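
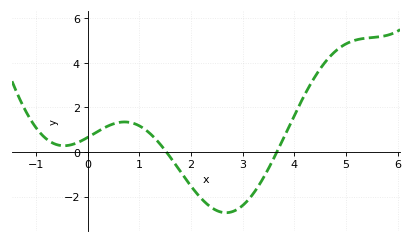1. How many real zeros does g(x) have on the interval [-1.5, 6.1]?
2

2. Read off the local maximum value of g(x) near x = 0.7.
1.35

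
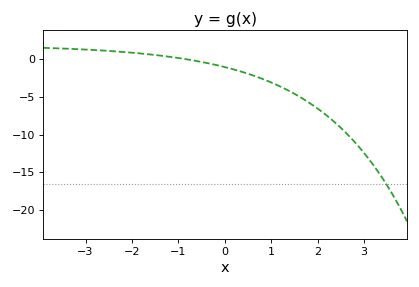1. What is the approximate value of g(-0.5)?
-0.5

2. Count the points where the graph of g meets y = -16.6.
1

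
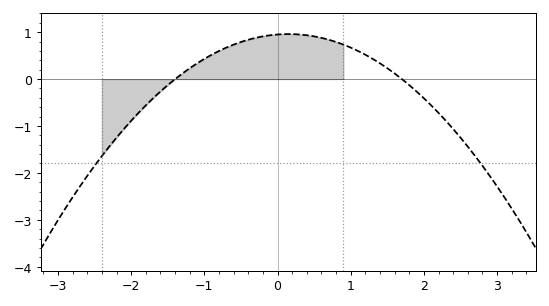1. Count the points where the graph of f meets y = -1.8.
2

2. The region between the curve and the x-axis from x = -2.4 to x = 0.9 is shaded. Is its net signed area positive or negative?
positive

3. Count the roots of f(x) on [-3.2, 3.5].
2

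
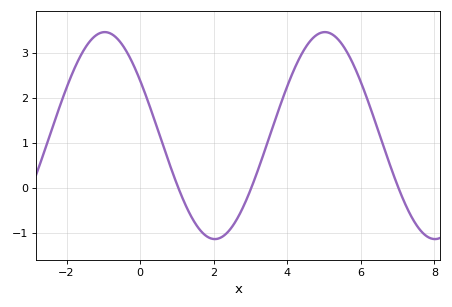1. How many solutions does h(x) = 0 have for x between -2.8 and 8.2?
3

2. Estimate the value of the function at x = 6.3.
1.7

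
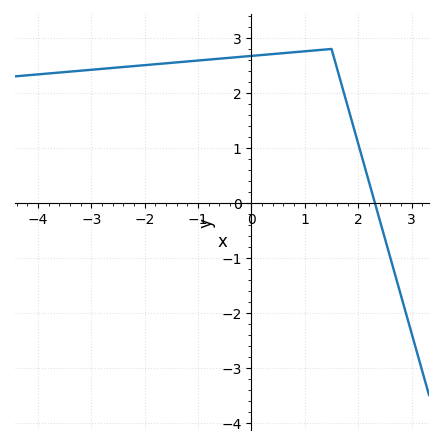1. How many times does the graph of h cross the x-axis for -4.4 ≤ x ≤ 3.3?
1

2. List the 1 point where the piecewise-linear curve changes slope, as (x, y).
(1.5, 2.8)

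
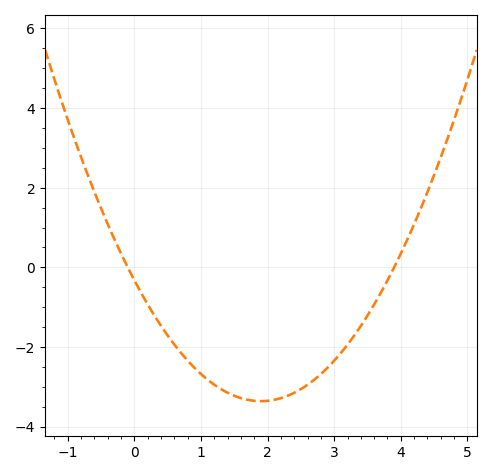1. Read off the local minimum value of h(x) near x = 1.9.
-3.4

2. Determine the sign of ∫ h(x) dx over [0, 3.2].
negative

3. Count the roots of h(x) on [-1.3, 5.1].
2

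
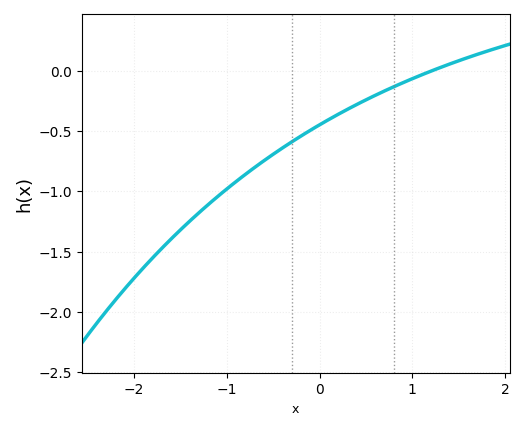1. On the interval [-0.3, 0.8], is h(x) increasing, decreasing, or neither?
increasing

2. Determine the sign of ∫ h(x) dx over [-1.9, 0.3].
negative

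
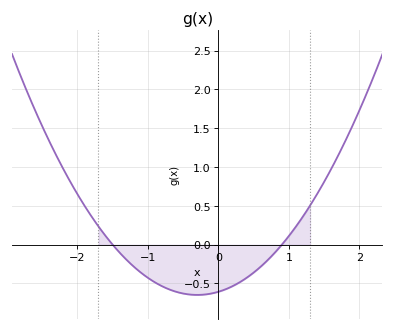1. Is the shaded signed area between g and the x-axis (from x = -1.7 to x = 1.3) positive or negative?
negative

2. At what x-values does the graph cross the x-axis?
-1.5, 0.9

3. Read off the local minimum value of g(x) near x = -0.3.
-0.648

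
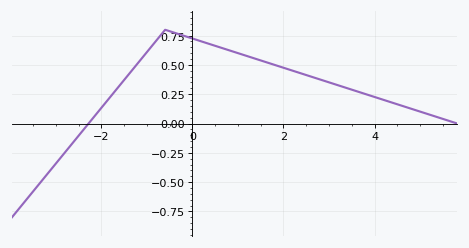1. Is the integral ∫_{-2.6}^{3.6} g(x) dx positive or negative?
positive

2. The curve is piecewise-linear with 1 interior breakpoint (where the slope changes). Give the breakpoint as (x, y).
(-0.6, 0.8)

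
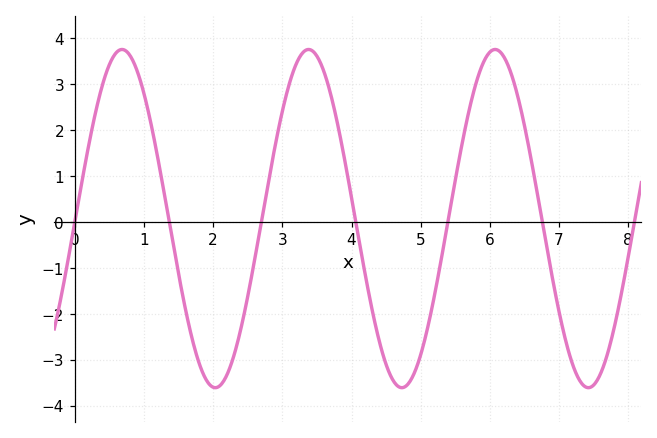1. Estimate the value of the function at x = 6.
3.7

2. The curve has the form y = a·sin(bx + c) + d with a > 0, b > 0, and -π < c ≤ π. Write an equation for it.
y = 3.68sin(2.3x - 0.02) + 0.07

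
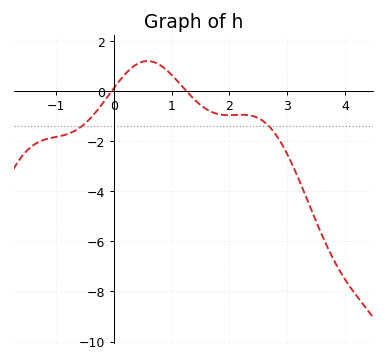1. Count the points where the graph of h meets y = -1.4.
2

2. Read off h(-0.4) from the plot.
-1.08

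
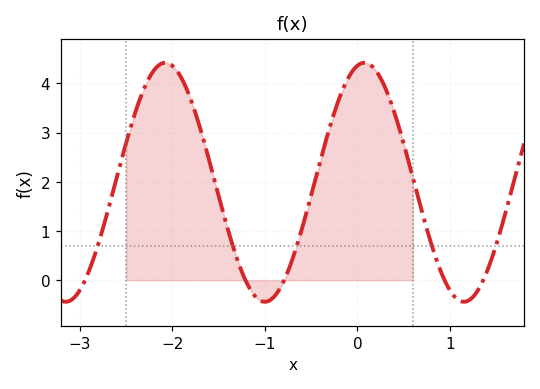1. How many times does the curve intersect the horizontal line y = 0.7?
5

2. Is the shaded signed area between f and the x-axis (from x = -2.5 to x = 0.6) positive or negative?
positive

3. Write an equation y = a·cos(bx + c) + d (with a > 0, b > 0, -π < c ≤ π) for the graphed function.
y = 2.43cos(2.9x - 0.22) + 1.99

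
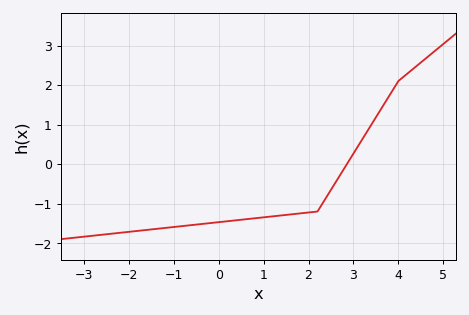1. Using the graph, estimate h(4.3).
2.4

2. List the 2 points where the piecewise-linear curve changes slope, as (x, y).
(2.2, -1.2); (4, 2.1)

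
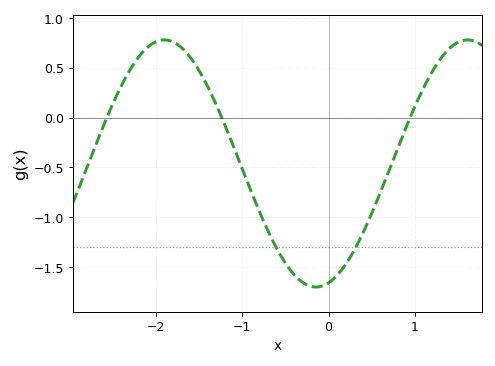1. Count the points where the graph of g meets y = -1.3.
2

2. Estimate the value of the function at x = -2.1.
0.7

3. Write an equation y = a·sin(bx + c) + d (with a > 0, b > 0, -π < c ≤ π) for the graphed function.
y = 1.24sin(1.8x - 1.3) - 0.46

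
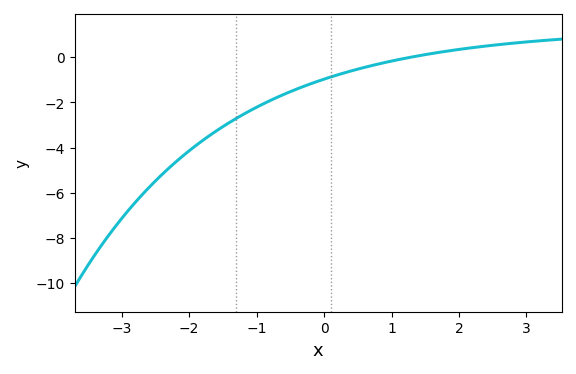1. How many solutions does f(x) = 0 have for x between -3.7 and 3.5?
1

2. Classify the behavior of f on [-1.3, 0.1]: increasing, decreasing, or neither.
increasing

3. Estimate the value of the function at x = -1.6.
-3.27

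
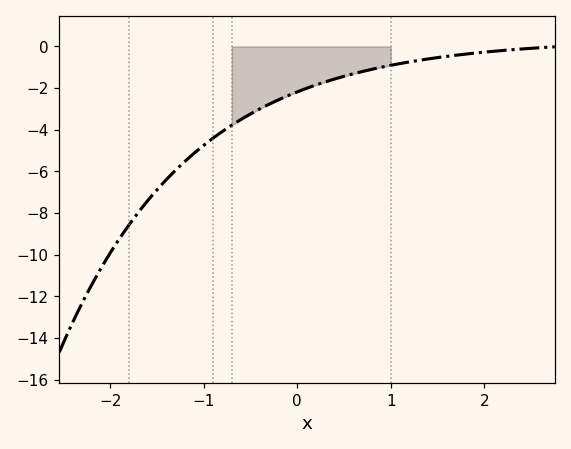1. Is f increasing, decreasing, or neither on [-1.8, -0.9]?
increasing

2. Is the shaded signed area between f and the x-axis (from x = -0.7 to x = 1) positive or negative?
negative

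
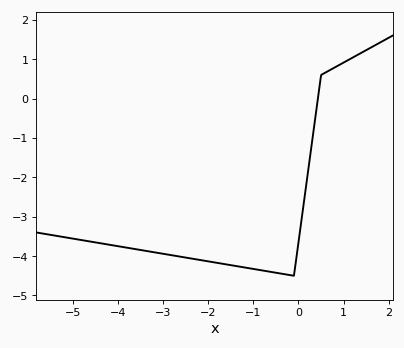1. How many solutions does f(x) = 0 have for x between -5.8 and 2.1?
1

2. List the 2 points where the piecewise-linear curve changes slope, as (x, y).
(-0.1, -4.5); (0.5, 0.6)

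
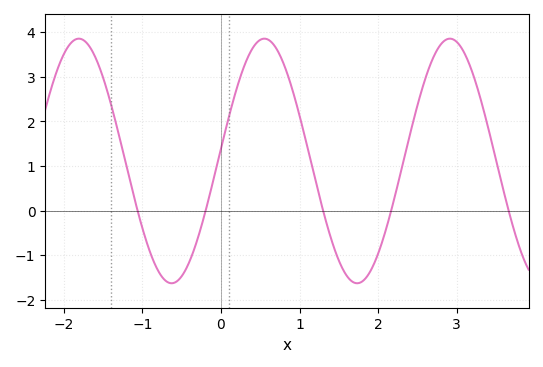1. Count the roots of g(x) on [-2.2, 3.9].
5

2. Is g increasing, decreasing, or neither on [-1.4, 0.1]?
neither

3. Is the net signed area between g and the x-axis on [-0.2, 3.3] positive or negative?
positive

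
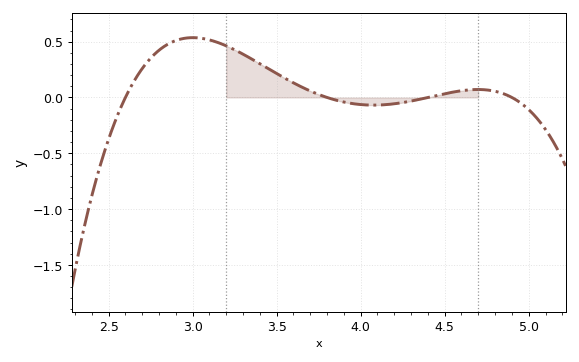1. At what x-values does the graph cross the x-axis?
2.6, 3.8, 4.4, 4.9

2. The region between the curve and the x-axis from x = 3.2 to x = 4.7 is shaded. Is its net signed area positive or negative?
positive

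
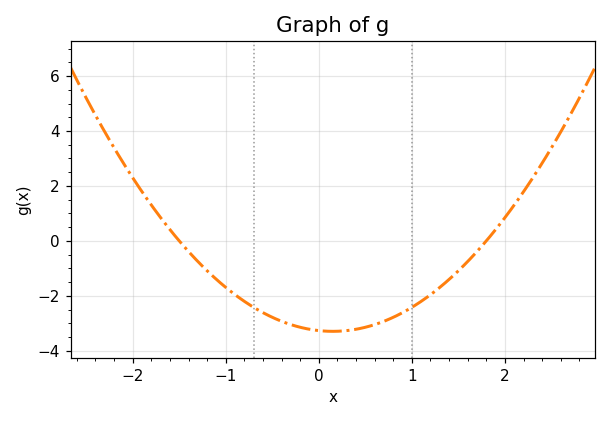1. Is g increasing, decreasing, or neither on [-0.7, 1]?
neither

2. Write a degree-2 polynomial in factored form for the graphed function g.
y = 1.21(x + 1.5)(x - 1.8)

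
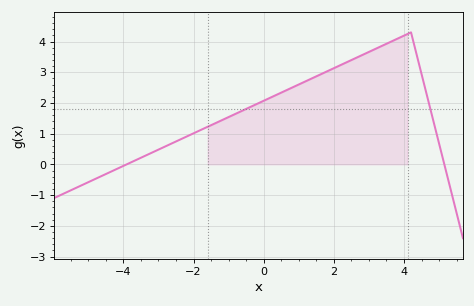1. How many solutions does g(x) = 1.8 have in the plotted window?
2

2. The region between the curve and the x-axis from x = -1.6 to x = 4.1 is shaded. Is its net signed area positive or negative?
positive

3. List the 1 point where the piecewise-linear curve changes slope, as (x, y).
(4.2, 4.3)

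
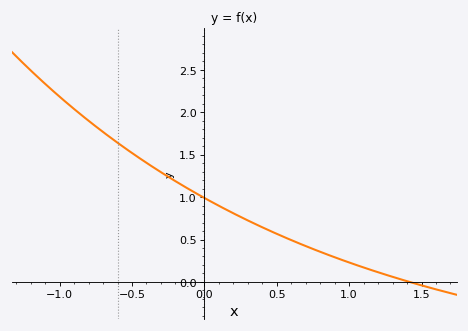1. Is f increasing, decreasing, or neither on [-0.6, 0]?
decreasing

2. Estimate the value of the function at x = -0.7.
1.77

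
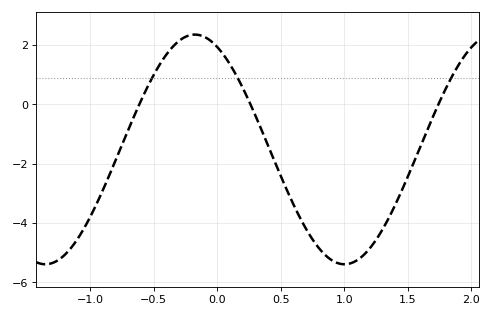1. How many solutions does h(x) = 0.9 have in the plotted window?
3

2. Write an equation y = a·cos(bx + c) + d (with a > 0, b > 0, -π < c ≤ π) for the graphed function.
y = 3.87cos(2.67x + 0.47) - 1.52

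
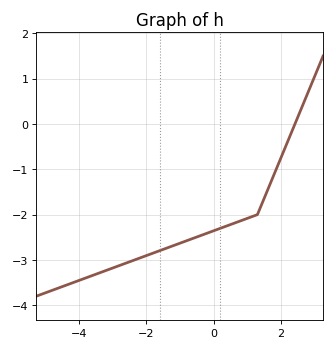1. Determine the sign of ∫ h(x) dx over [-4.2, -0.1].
negative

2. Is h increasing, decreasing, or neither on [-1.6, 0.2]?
increasing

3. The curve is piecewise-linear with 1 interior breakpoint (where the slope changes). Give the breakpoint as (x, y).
(1.3, -2)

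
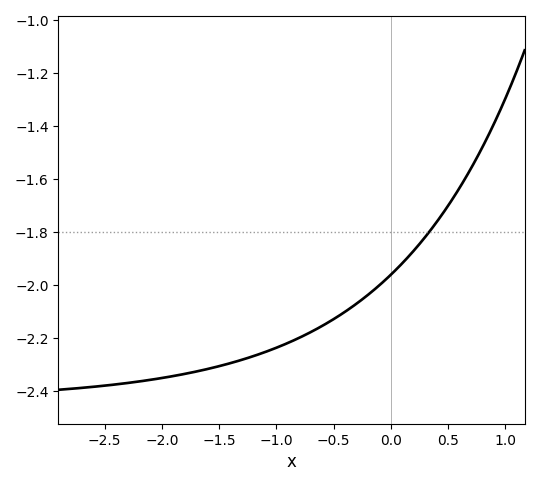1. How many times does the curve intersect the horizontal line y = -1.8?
1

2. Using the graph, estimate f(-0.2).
-2.04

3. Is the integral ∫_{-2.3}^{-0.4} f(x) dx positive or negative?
negative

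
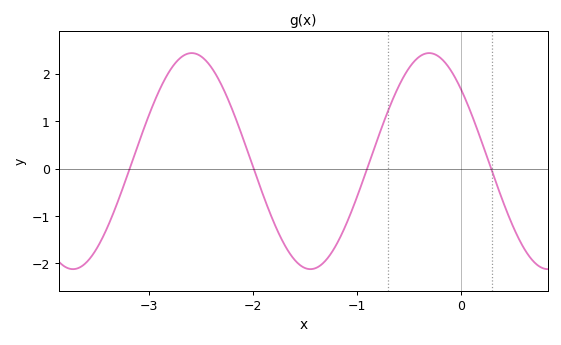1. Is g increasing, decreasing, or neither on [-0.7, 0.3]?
neither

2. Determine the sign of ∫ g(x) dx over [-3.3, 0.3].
positive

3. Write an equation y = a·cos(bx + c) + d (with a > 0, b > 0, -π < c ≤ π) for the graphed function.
y = 2.28cos(2.8x + 0.84) + 0.16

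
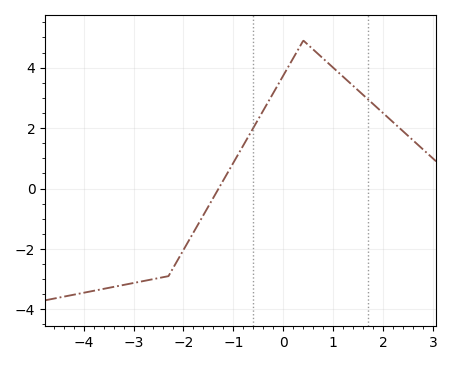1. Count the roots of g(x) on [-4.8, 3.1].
1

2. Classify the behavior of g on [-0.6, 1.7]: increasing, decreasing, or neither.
neither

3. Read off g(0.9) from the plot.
4.15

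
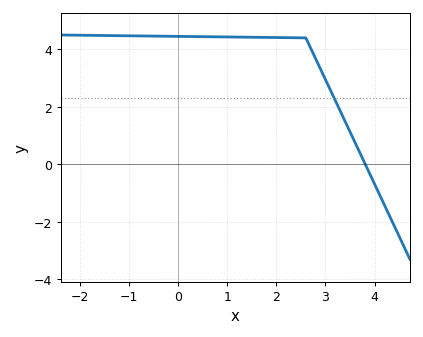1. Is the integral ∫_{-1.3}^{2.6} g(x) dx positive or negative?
positive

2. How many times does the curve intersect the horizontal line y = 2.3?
1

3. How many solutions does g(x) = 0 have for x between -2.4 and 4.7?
1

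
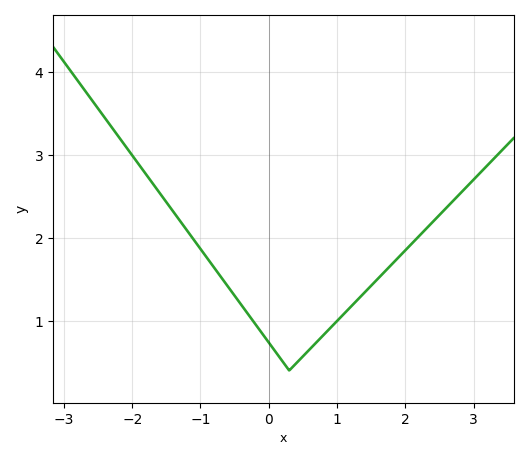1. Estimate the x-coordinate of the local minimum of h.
0.3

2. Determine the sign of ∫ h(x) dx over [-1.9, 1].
positive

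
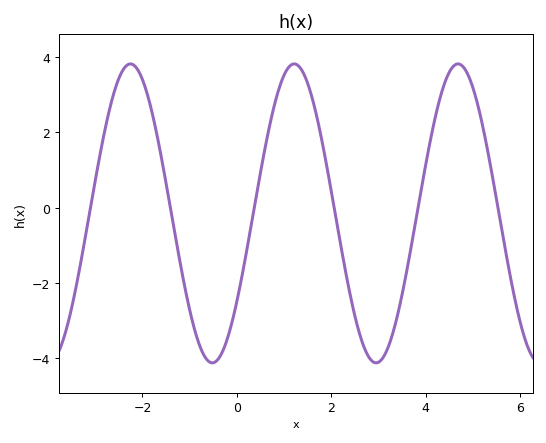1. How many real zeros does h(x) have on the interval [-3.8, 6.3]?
6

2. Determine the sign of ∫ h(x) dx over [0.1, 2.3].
positive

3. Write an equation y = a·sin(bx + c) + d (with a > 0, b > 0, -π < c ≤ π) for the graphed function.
y = 3.97sin(1.8x - 0.63) - 0.15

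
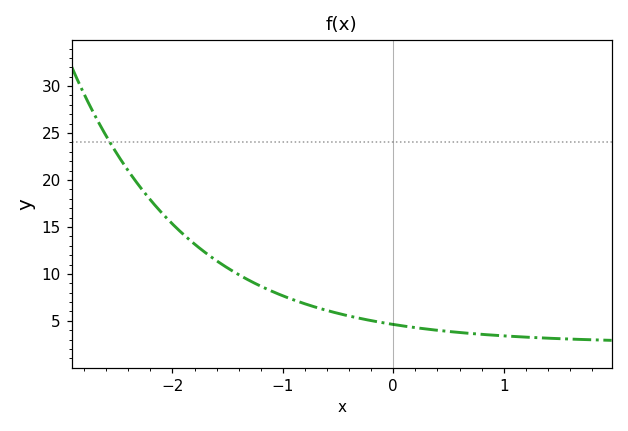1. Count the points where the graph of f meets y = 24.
1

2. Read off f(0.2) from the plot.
4.28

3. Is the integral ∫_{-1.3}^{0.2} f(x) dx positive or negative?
positive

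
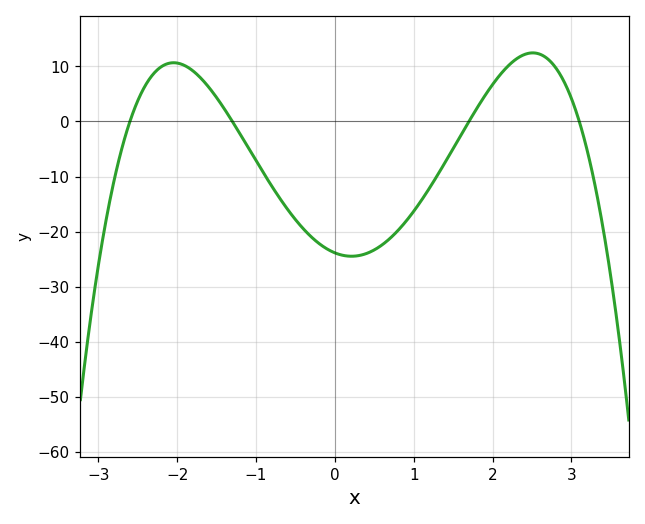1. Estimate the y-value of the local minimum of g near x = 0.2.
-24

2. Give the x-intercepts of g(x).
-2.6, -1.3, 1.7, 3.1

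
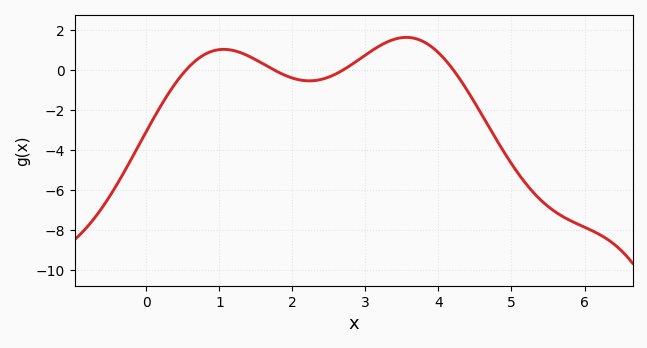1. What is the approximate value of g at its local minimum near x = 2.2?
-0.538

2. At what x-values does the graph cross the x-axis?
0.542, 1.75, 2.69, 4.21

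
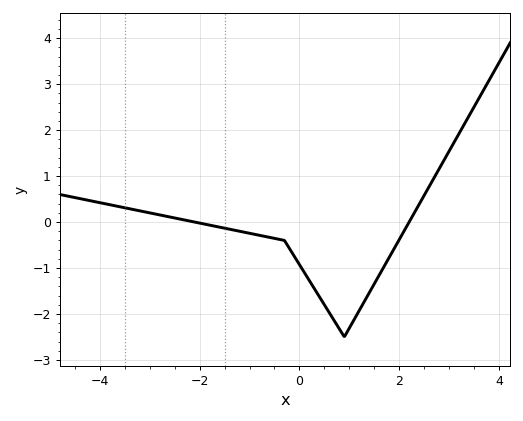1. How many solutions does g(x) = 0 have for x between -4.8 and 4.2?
2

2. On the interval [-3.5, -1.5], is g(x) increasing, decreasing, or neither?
decreasing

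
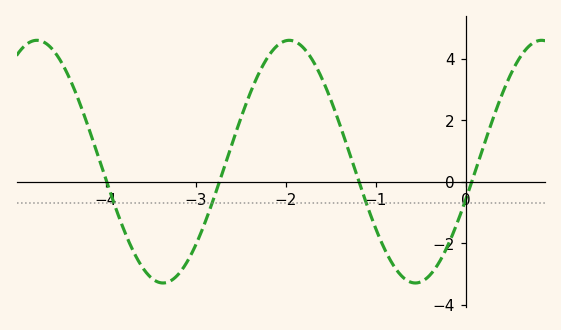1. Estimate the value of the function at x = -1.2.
0.121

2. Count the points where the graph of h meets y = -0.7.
4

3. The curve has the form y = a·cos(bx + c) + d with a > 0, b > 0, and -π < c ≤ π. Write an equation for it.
y = 3.95cos(2.24x - 1.89) + 0.65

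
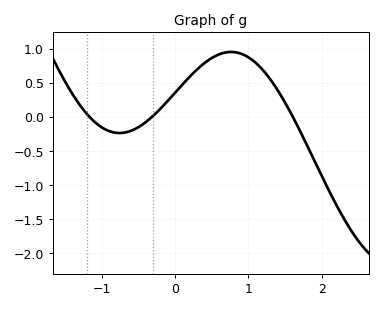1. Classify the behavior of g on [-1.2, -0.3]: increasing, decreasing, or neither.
neither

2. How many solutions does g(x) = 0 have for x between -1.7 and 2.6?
3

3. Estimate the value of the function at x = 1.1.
0.8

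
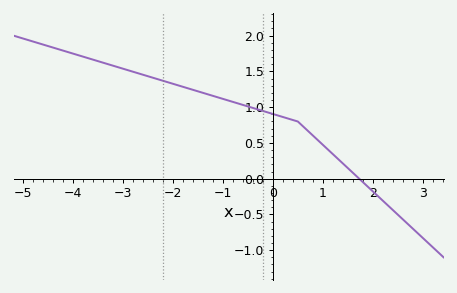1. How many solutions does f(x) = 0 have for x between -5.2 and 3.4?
1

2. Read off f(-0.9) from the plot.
1.1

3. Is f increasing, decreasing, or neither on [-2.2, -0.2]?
decreasing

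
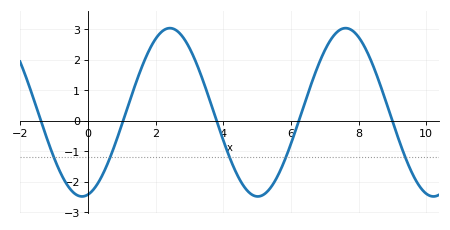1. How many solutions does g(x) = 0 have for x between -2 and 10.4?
5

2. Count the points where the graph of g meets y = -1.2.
5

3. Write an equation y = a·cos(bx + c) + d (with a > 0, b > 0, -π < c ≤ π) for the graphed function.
y = 2.76cos(1.21x - 2.93) + 0.27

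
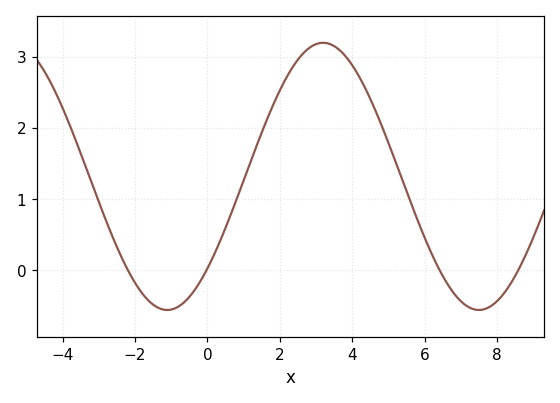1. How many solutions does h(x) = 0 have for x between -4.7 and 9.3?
4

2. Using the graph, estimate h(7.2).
-0.5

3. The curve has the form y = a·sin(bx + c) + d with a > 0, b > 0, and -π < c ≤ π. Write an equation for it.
y = 1.88sin(0.73x - 0.76) + 1.32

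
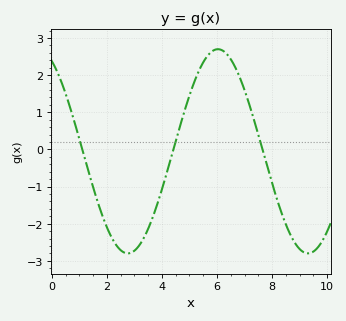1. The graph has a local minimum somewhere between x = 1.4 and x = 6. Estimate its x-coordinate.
2.76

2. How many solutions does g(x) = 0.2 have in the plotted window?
3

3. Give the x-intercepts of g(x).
1.11, 4.42, 7.65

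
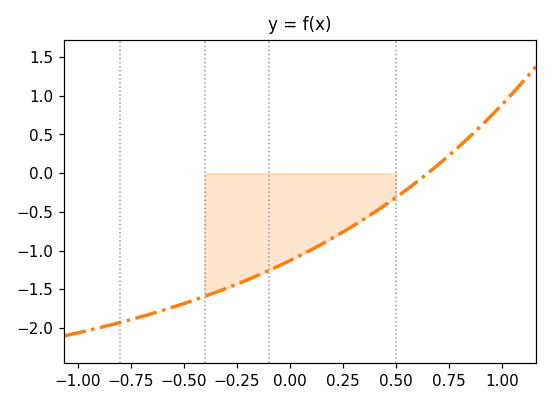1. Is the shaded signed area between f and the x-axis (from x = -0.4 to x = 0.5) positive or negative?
negative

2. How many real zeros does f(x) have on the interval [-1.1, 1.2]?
1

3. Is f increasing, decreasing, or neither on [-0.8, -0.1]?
increasing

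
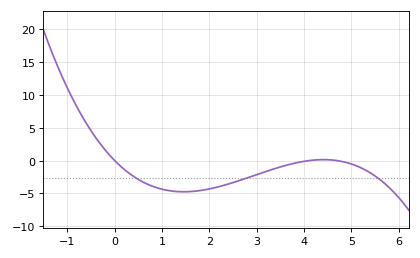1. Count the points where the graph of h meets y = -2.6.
3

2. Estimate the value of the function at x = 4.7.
0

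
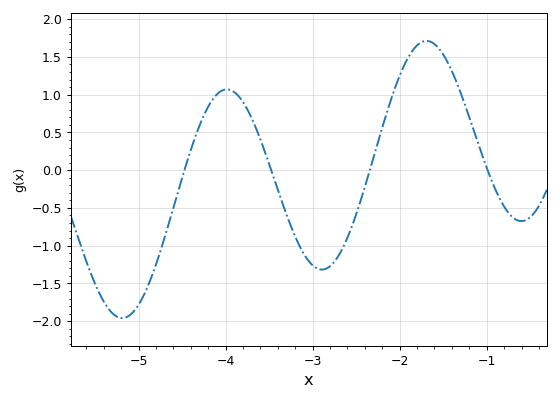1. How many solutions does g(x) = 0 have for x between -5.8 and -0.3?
4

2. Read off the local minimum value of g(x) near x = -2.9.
-1.32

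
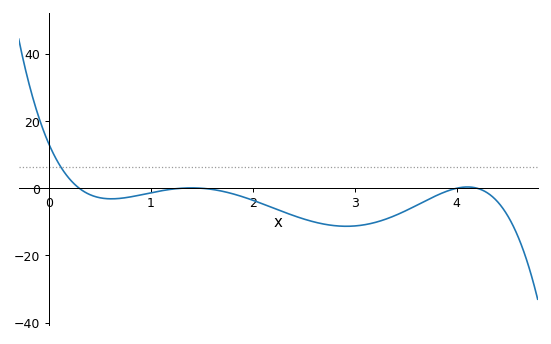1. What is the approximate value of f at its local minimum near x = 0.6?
-4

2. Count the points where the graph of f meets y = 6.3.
1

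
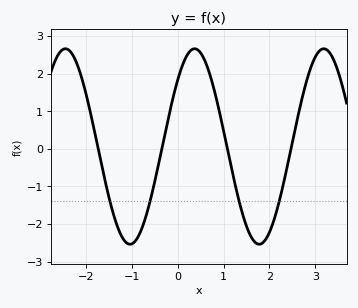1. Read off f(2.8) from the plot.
1.8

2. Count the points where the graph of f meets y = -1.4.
4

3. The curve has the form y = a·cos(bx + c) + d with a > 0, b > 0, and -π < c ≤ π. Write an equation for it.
y = 2.6cos(2.2x - 0.82) + 0.06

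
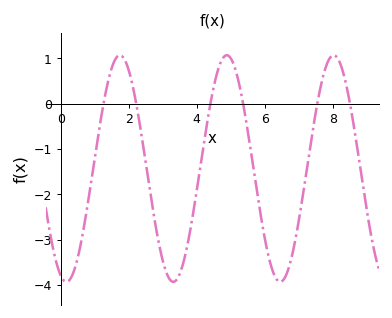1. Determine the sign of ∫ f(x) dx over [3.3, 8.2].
negative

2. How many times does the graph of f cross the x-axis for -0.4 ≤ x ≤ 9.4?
6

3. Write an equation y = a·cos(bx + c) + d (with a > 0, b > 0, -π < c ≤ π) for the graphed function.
y = 2.5cos(2x + 2.8) - 1.43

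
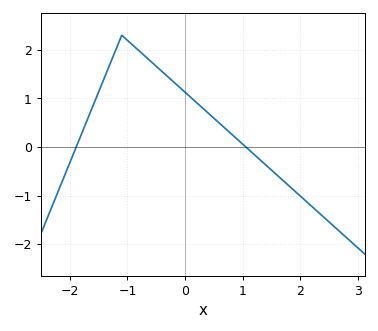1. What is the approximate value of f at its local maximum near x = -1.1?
2.3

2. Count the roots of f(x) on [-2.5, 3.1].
2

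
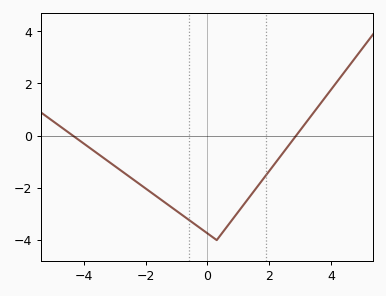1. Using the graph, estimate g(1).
-3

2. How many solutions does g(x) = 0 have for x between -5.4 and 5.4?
2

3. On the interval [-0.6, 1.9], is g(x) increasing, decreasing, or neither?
neither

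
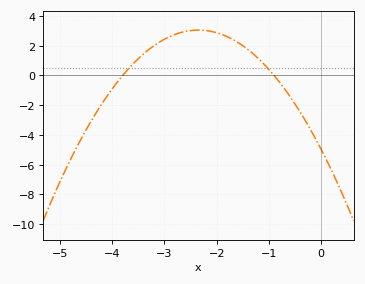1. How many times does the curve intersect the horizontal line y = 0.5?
2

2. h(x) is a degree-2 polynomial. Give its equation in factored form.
y = -1.45(x + 3.8)(x + 0.9)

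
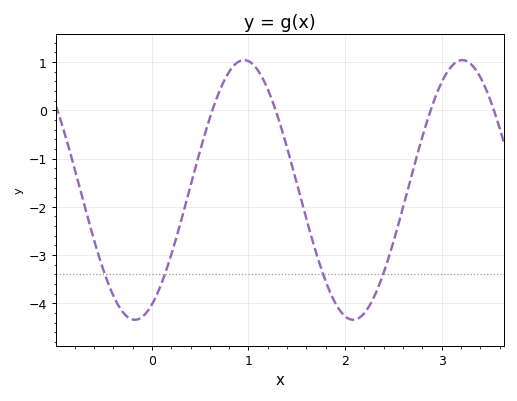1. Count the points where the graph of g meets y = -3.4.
4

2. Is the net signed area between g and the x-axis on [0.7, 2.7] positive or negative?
negative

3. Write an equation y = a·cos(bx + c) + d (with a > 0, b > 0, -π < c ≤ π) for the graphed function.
y = 2.69cos(2.8x - 2.7) - 1.65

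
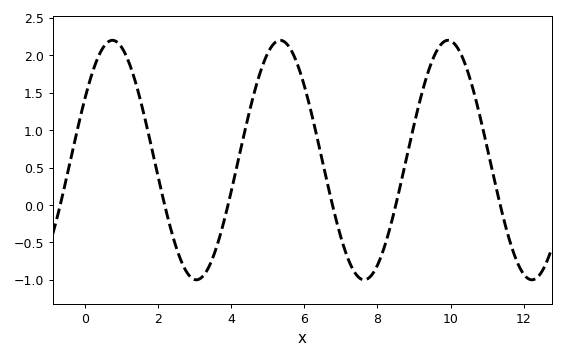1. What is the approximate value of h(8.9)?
0.851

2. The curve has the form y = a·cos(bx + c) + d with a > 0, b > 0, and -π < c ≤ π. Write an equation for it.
y = 1.6cos(1.37x - 1.04) + 0.6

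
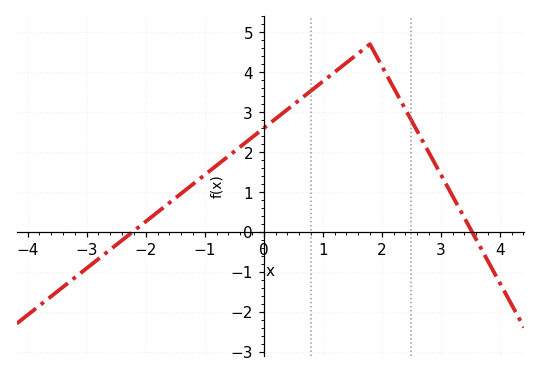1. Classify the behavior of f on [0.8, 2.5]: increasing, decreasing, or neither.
neither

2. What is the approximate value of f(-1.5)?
0.84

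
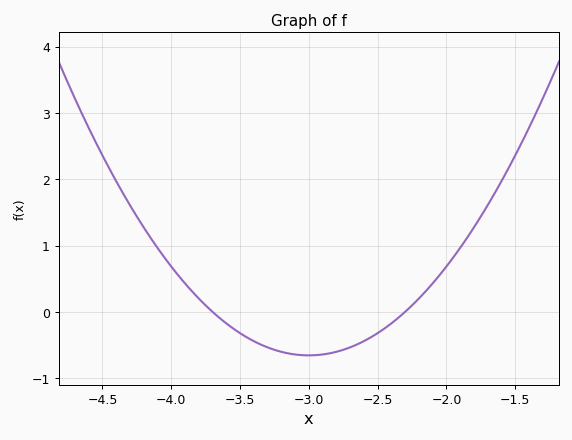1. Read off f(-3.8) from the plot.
0.2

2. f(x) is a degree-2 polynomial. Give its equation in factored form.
y = 1.34(x + 3.7)(x + 2.3)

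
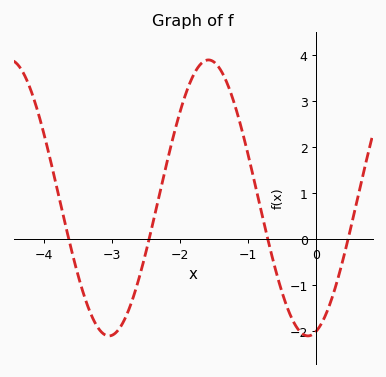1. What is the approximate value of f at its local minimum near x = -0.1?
-2.1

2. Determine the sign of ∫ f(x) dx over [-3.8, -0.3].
positive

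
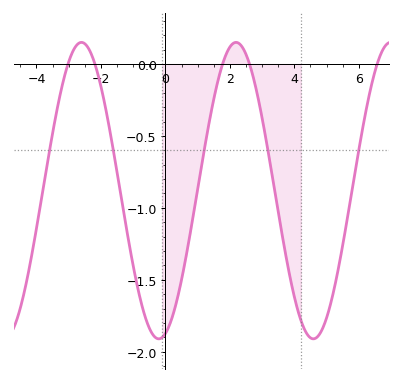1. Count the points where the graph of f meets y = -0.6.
5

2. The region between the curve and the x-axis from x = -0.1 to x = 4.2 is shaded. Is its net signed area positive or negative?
negative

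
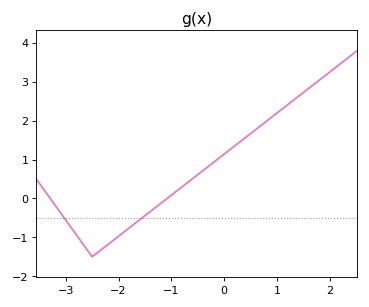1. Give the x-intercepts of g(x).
-3.3, -1.1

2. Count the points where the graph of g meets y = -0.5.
2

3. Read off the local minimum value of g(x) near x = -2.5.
-1.5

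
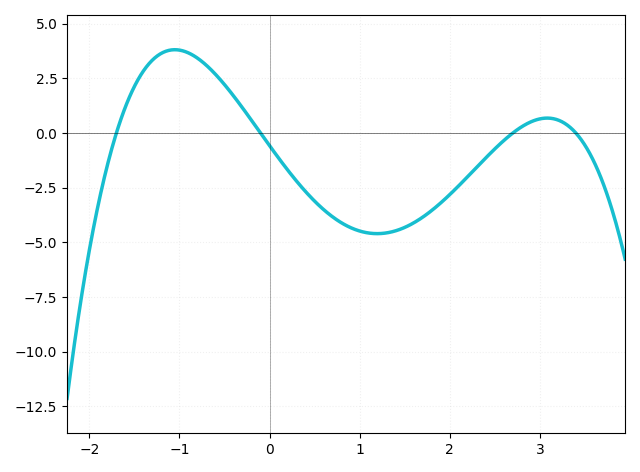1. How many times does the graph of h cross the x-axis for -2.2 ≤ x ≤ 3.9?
4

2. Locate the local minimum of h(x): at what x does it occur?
1.19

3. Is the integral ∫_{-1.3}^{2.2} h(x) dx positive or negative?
negative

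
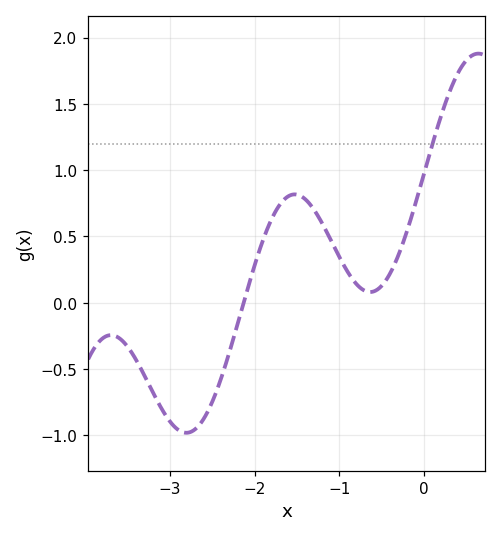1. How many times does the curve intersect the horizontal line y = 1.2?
1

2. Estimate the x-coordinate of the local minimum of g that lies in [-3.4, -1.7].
-2.8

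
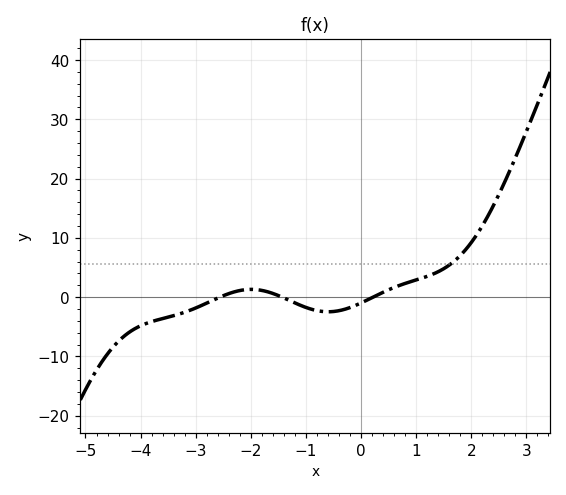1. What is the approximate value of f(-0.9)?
-2.04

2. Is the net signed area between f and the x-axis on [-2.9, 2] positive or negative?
positive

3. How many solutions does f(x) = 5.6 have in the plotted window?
1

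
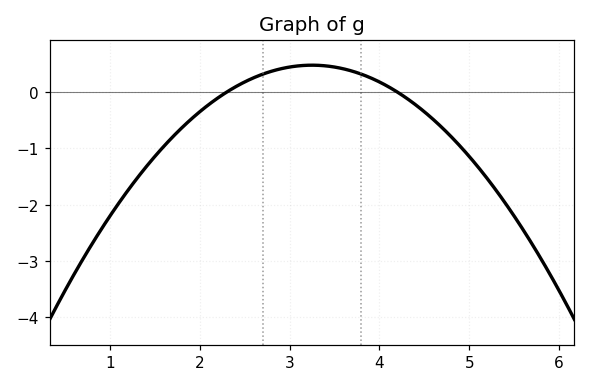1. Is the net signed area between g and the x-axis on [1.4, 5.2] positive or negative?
negative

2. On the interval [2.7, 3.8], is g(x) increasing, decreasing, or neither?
neither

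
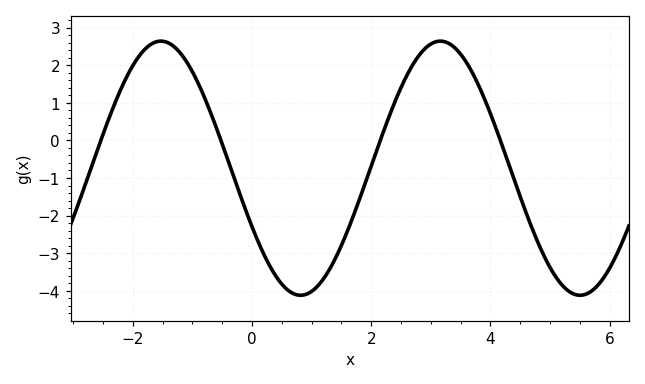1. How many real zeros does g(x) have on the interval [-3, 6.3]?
4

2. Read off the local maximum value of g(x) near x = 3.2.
2.6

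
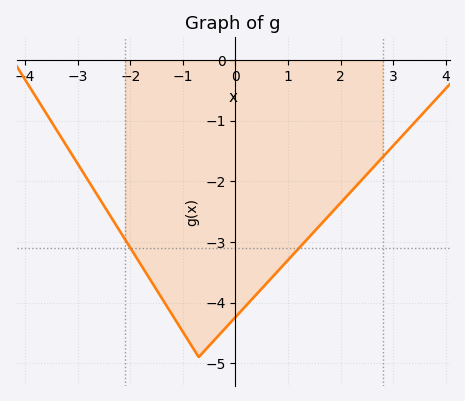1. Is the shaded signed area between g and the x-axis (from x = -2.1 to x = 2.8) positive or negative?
negative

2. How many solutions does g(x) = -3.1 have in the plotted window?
2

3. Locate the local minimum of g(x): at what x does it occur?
-0.6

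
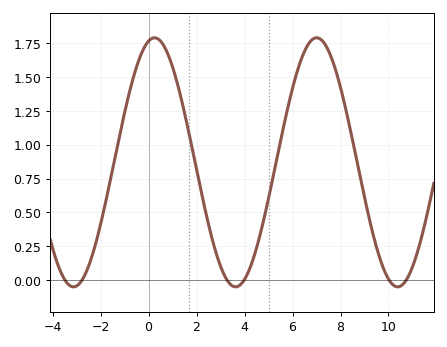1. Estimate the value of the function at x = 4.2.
0.077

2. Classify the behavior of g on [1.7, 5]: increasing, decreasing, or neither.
neither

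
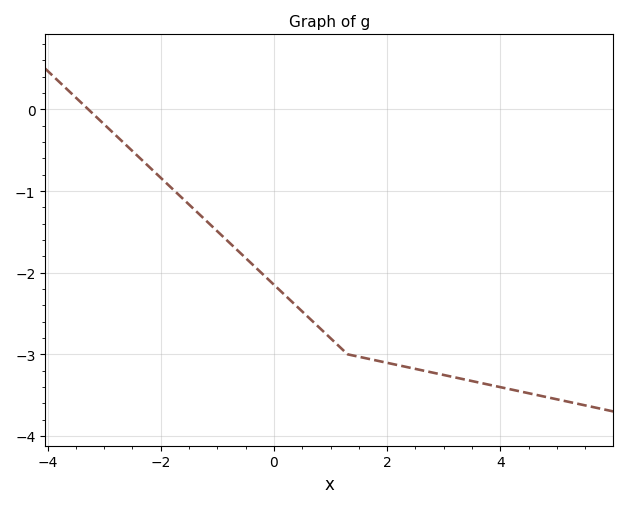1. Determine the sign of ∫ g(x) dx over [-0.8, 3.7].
negative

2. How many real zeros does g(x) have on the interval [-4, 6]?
1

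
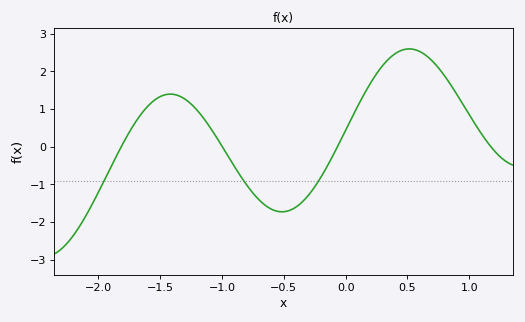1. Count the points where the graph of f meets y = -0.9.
3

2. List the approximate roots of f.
-1.82, -0.997, -0.066, 1.18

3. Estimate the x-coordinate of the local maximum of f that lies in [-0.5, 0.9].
0.516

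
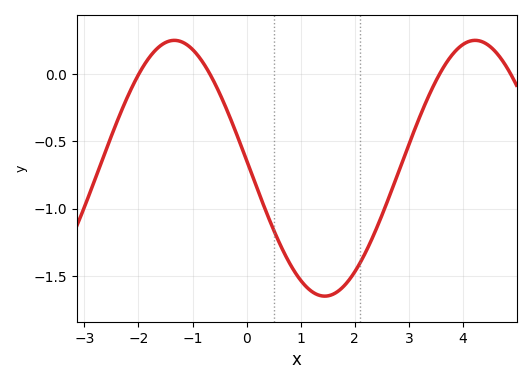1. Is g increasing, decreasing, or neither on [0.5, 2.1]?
neither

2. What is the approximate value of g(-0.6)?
-0.05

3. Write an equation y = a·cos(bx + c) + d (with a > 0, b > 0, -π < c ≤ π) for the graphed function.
y = 0.95cos(1.1x + 1.5) - 0.7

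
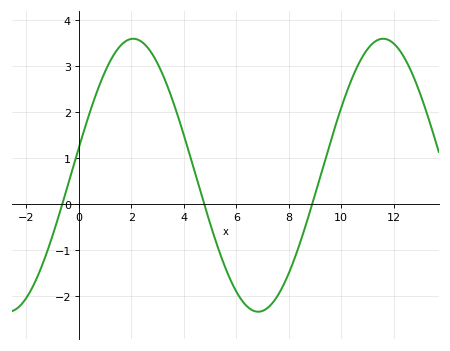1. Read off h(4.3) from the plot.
0.935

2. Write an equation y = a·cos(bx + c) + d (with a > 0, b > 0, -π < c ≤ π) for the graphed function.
y = 2.97cos(0.66x - 1.37) + 0.63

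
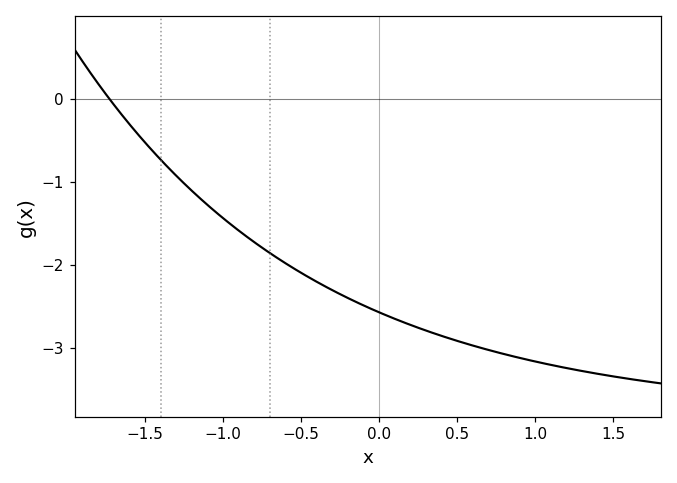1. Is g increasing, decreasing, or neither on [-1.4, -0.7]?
decreasing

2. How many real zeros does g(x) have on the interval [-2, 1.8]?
1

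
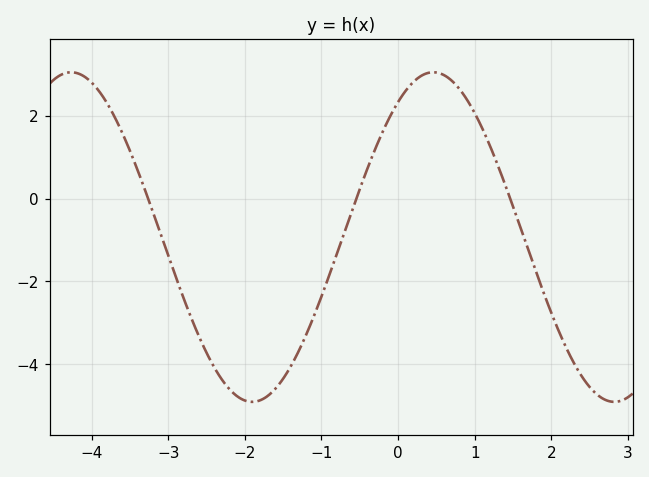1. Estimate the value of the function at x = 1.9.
-2.28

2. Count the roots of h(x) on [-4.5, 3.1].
3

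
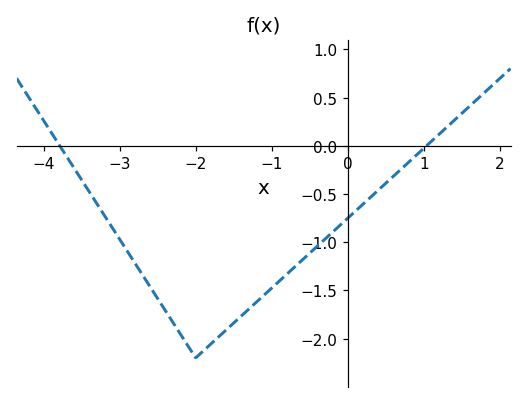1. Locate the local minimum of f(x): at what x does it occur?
-2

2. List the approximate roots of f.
-3.8, 1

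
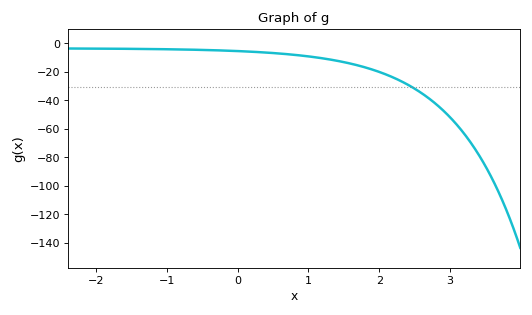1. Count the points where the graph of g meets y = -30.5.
1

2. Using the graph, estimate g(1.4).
-12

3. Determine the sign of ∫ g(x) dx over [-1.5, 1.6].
negative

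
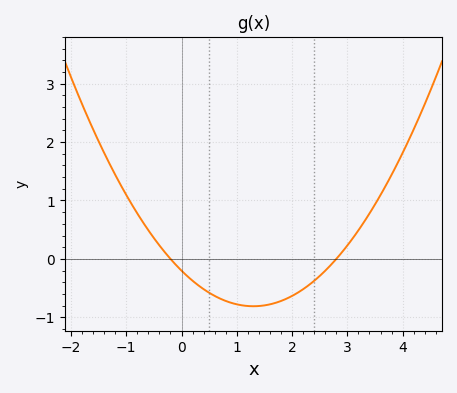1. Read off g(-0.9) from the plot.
0.932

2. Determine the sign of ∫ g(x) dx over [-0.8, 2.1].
negative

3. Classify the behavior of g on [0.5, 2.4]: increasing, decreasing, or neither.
neither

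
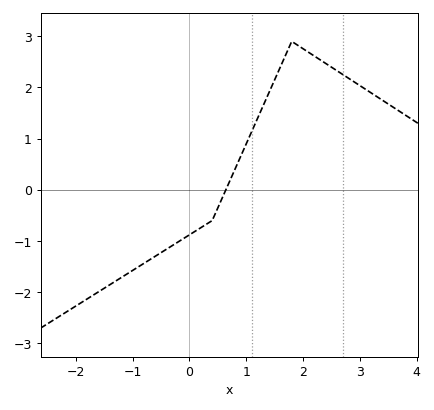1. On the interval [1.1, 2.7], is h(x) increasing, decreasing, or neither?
neither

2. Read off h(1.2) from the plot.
1.4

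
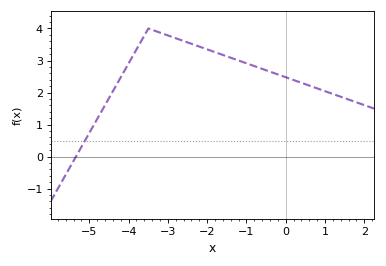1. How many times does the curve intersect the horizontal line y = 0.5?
1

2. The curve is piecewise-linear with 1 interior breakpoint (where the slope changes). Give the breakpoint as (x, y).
(-3.5, 4)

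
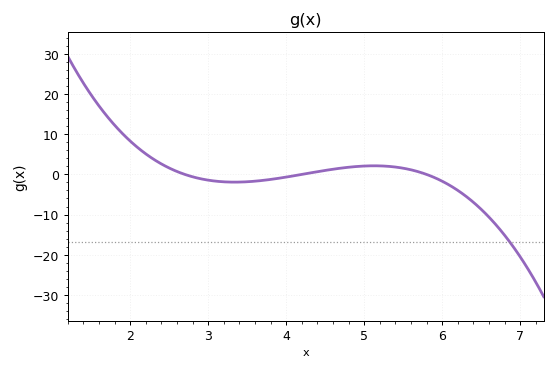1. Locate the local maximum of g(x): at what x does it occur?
5.1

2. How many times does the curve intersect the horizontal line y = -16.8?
1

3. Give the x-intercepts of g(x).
2.7, 4.2, 5.8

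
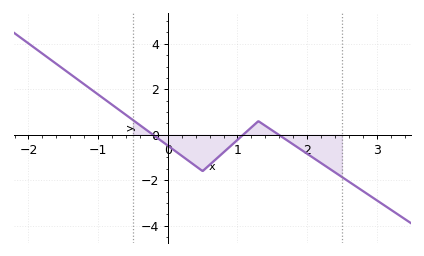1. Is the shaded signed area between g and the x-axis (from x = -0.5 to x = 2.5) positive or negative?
negative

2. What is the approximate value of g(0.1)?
-0.701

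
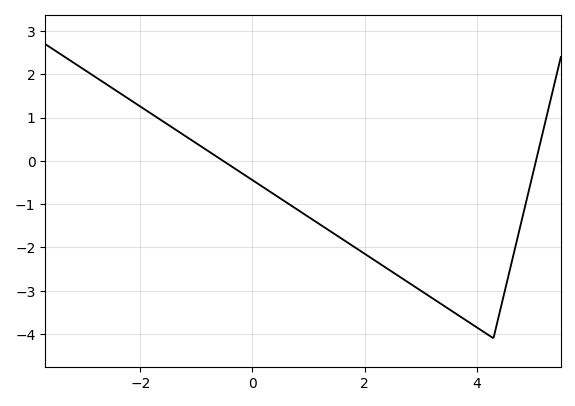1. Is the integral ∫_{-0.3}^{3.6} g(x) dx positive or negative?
negative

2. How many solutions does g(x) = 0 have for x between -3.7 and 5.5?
2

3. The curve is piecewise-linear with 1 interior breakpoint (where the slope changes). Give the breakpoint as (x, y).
(4.3, -4.1)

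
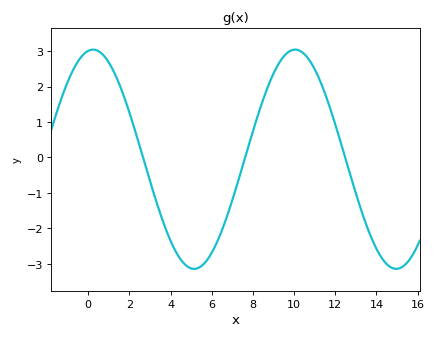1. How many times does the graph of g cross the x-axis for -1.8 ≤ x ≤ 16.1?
3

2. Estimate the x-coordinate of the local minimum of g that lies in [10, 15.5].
15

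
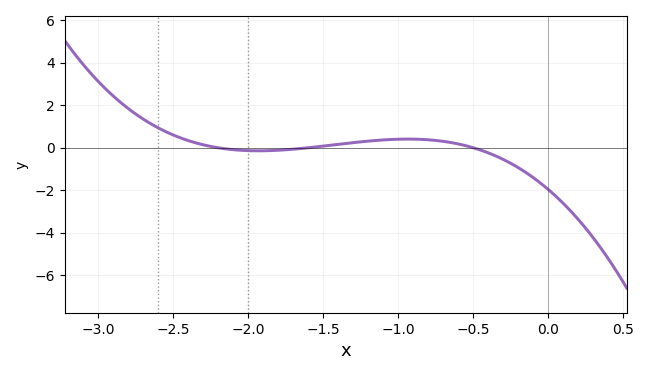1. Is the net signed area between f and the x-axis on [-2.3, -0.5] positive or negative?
positive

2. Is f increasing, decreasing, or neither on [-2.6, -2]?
decreasing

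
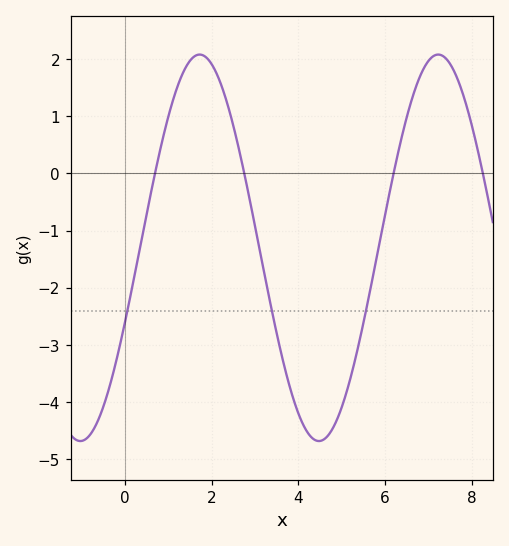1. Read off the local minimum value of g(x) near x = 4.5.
-4.68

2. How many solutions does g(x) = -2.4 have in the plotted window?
3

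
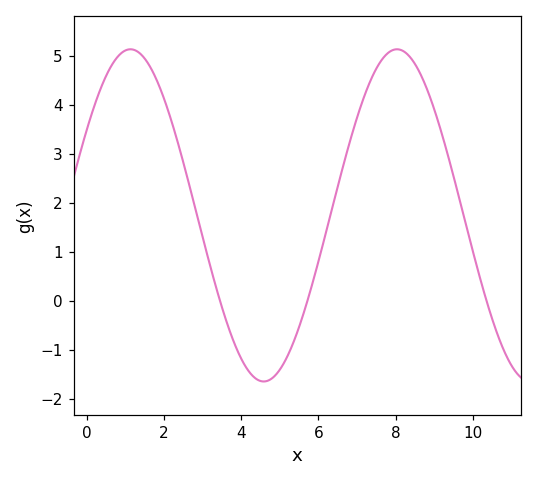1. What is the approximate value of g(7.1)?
3.97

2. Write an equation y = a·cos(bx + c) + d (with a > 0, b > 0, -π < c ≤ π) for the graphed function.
y = 3.39cos(0.91x - 1.03) + 1.74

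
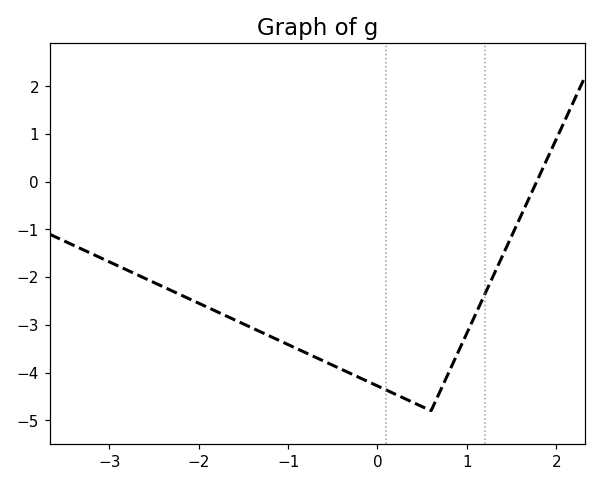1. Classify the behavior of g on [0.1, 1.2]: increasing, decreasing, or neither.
neither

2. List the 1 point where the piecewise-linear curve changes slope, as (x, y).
(0.6, -4.8)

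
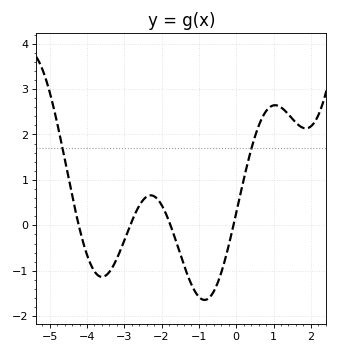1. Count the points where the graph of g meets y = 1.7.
2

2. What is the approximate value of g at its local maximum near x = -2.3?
0.7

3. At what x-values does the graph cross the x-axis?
-4.2, -2.8, -1.8, 0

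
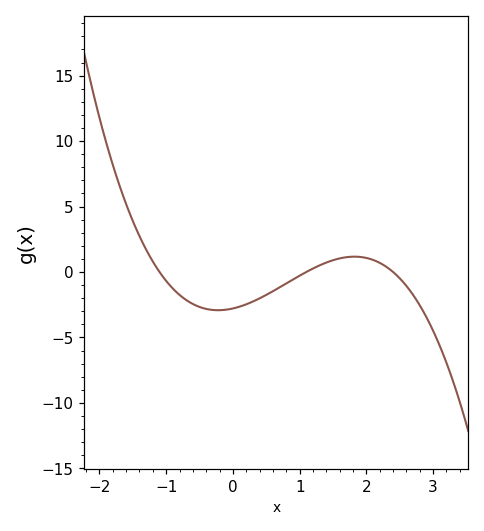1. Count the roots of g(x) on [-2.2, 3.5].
3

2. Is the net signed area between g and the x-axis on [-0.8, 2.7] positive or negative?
negative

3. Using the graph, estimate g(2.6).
-1.07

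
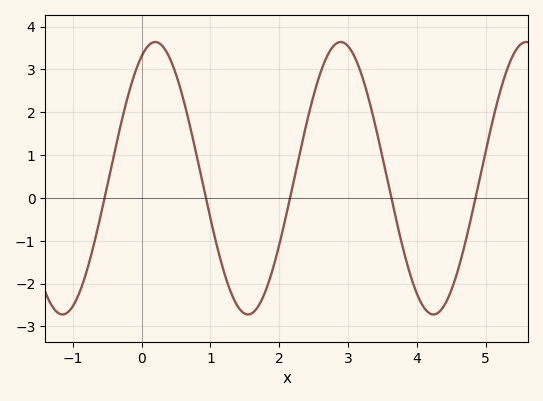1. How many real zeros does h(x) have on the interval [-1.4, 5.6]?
5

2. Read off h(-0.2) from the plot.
2.37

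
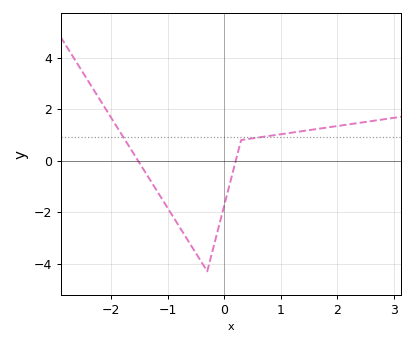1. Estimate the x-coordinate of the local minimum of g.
-0.3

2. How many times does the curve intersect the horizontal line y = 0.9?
2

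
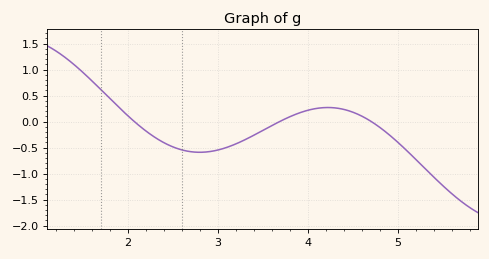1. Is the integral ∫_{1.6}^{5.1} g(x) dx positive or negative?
negative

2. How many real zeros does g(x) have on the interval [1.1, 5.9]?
3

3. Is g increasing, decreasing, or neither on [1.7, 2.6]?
decreasing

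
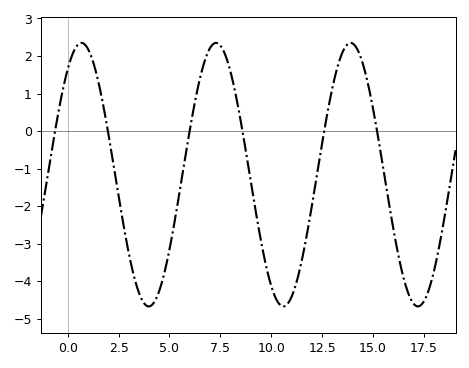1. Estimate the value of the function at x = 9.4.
-2.6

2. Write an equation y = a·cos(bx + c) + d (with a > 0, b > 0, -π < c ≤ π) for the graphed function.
y = 3.51cos(0.95x - 0.64) - 1.16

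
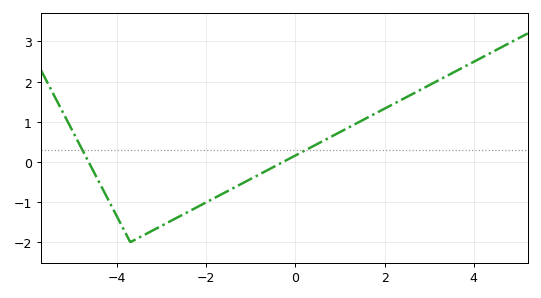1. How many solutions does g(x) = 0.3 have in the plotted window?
2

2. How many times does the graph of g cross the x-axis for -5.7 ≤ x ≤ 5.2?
2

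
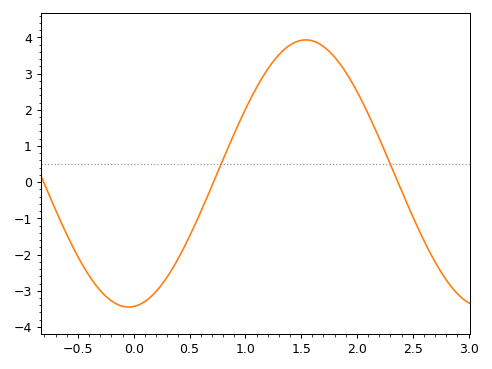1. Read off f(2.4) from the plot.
-0.2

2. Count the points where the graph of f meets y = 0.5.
2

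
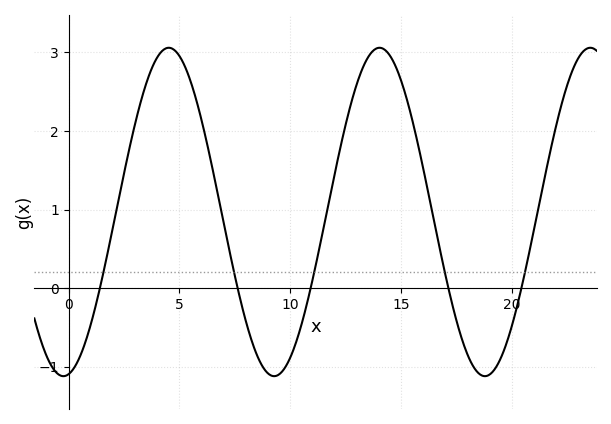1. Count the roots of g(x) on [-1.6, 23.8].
5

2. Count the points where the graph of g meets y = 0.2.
5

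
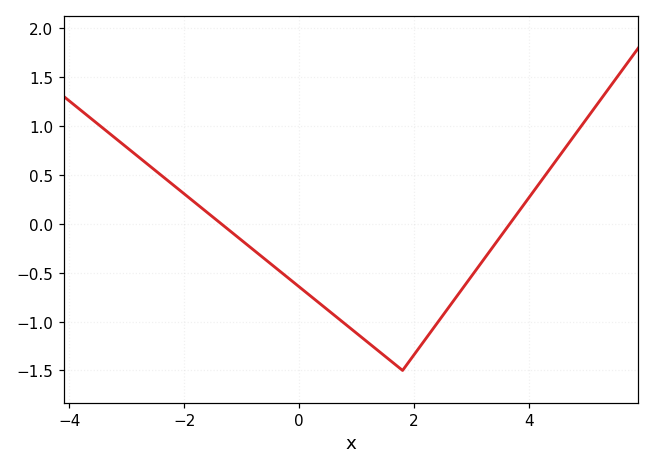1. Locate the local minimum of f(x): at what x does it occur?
1.8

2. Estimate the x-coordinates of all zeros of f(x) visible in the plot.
-1.36, 3.67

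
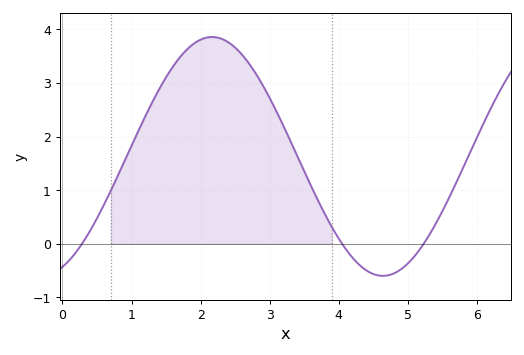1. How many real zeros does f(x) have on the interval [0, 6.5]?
3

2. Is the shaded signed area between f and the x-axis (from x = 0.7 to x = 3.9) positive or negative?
positive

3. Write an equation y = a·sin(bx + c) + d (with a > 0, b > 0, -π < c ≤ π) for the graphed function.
y = 2.23sin(1.3x - 1.2) + 1.63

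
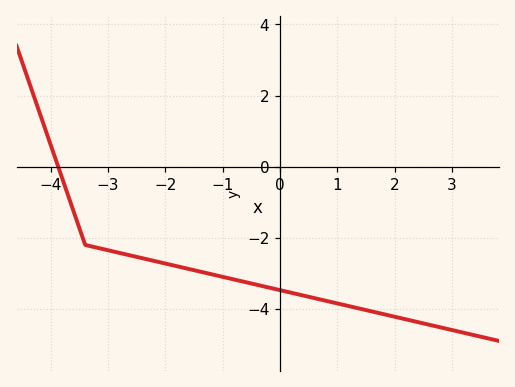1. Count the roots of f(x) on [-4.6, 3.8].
1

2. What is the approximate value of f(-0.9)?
-3.2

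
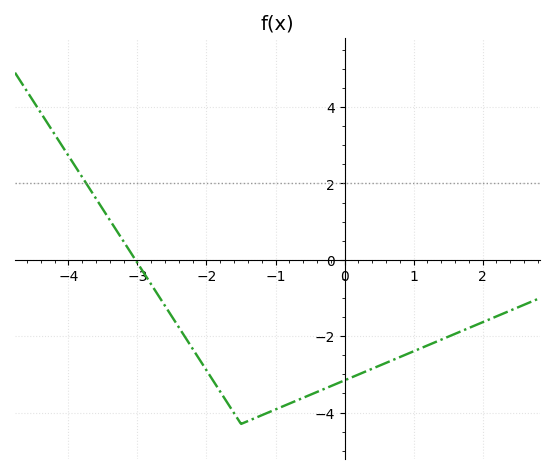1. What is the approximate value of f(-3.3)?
0.8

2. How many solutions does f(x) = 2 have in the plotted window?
1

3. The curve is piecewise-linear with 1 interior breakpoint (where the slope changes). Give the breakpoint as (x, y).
(-1.5, -4.3)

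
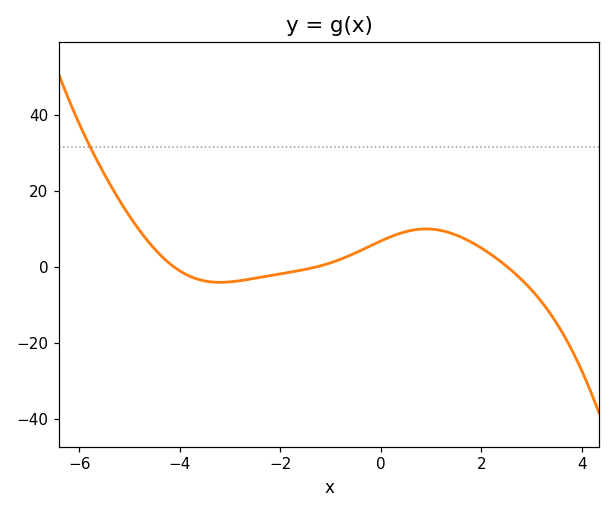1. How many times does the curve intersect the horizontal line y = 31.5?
1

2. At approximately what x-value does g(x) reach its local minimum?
-3.2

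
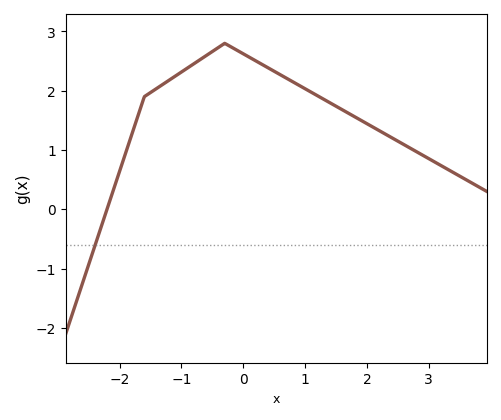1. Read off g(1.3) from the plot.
1.9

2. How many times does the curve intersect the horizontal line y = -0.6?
1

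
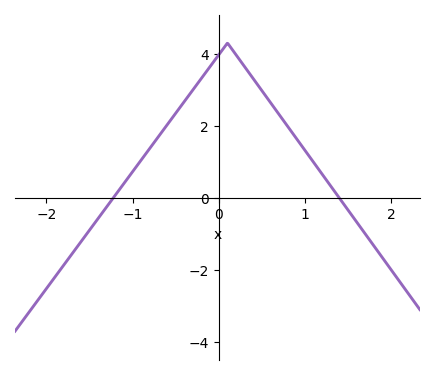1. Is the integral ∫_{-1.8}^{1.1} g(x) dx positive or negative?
positive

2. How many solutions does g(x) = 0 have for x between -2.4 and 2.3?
2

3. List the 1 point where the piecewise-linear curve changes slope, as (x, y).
(0.1, 4.3)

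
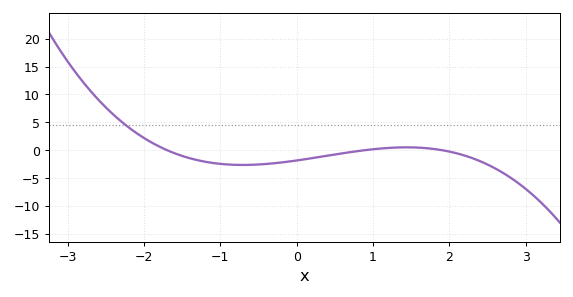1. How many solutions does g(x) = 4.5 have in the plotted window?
1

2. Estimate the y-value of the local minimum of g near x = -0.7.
-2.5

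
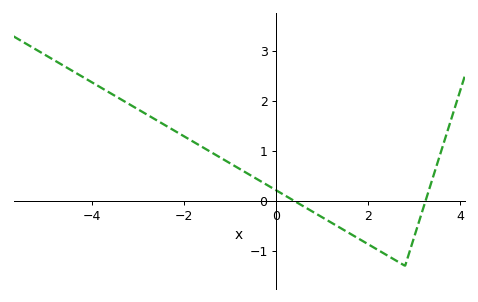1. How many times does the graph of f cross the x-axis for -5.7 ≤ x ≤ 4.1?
2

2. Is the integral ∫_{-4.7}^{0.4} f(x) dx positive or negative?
positive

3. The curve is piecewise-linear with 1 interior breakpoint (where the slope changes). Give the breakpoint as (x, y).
(2.8, -1.3)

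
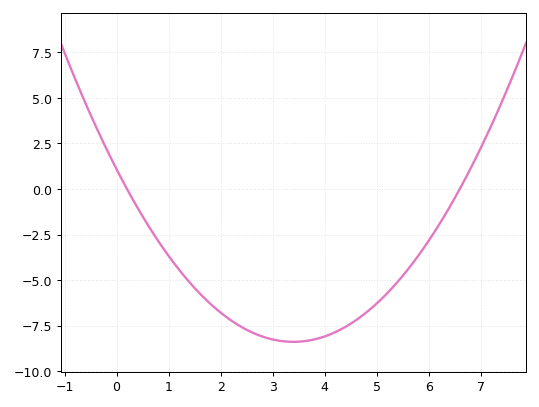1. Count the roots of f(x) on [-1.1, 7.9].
2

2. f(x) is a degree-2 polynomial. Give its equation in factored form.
y = 0.82(x - 0.2)(x - 6.6)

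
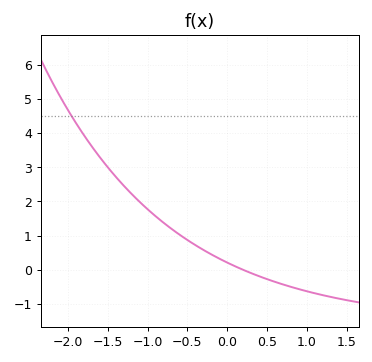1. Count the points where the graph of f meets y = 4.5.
1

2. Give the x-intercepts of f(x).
0.2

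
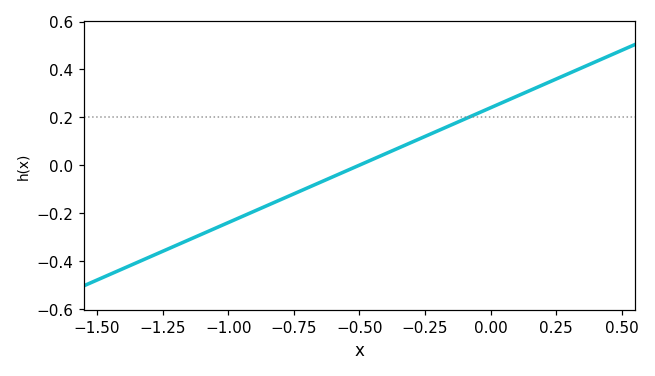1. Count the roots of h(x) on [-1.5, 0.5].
1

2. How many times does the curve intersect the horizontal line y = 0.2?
1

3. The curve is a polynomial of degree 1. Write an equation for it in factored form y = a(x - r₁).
y = 0.48(x + 0.5)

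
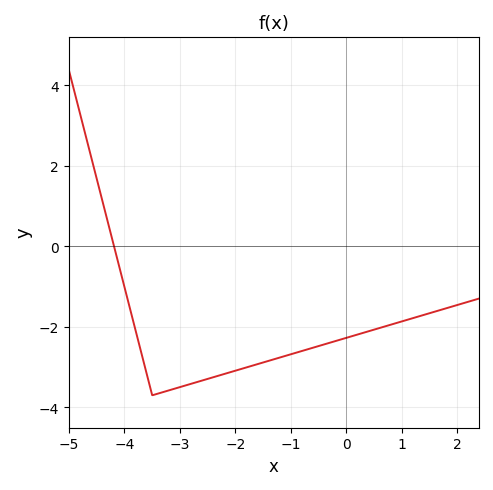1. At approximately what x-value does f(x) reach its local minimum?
-3.5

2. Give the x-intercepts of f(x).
-4.2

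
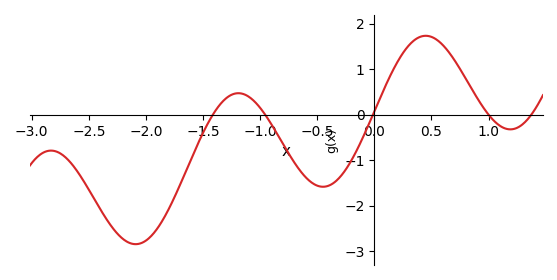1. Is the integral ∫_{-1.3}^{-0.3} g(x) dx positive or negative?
negative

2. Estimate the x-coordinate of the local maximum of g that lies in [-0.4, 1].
0.449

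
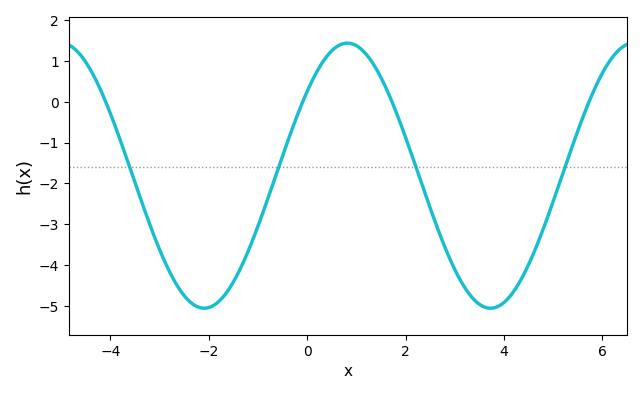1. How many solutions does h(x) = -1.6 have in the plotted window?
4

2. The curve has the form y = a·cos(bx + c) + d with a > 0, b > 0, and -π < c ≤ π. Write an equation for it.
y = 3.25cos(1.1x - 0.88) - 1.81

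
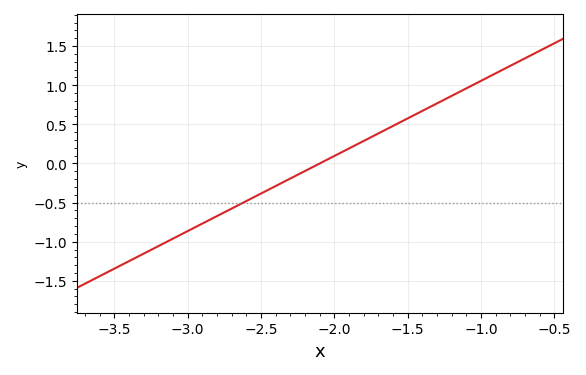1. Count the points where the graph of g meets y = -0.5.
1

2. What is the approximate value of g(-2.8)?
-0.672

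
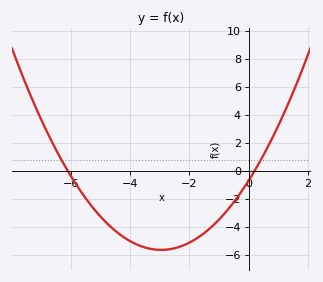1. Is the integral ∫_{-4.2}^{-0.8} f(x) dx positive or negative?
negative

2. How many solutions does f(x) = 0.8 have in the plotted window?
2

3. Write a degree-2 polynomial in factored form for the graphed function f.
y = 0.57(x + 6.1)(x - 0.2)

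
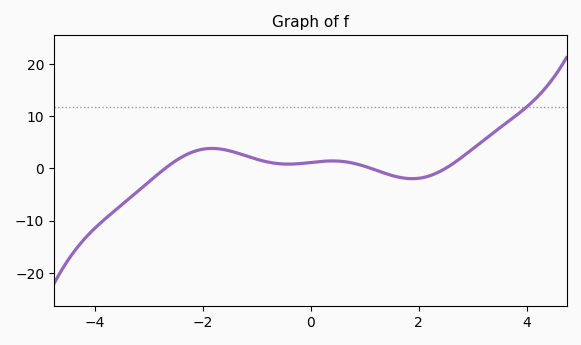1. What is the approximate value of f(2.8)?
2.13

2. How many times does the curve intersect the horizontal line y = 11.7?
1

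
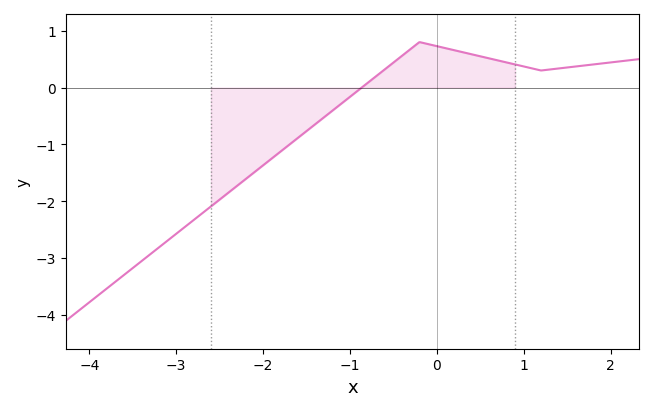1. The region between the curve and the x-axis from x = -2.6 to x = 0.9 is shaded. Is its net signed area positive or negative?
negative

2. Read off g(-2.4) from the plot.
-1.8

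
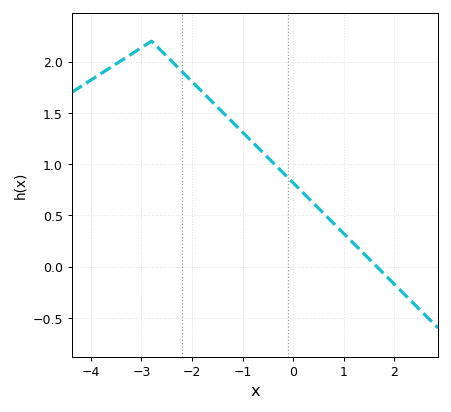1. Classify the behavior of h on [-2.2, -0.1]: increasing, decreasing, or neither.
decreasing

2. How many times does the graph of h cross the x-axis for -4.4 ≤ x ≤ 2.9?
1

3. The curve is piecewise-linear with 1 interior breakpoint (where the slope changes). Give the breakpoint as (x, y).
(-2.8, 2.2)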